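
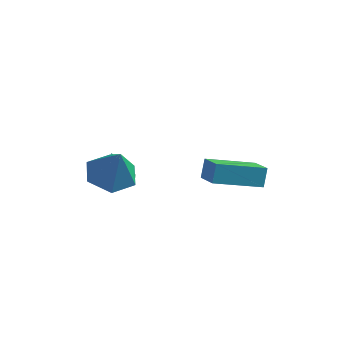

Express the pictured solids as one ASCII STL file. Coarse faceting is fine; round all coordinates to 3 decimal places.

solid 
facet normal -0.337 0.241 -0.910
outer loop
vertex -1.161 -1.131 -0.922
vertex -1.771 -1.986 -0.923
vertex -2.14 -1.078 -0.546
endloop
endfacet
facet normal 0.281 0.725 0.629
outer loop
vertex -1.161 -1.131 -0.922
vertex -2.14 -1.078 -0.546
vertex -1.229 -2.374 0.543
endloop
endfacet
facet normal -0.337 0.241 -0.910
outer loop
vertex -2.14 -1.078 -0.546
vertex -1.771 -1.986 -0.923
vertex -2.75 -1.933 -0.547
endloop
endfacet
facet normal -0.480 0.342 0.808
outer loop
vertex -2.14 -1.078 -0.546
vertex -2.75 -1.933 -0.547
vertex -1.229 -2.374 0.543
endloop
endfacet
facet normal -0.337 0.241 -0.910
outer loop
vertex -2.75 -1.933 -0.547
vertex -1.771 -1.986 -0.923
vertex -2.381 -2.84 -0.924
endloop
endfacet
facet normal -0.595 -0.503 0.627
outer loop
vertex -2.75 -1.933 -0.547
vertex -2.381 -2.84 -0.924
vertex -1.229 -2.374 0.543
endloop
endfacet
facet normal -0.336 0.241 -0.910
outer loop
vertex -2.381 -2.84 -0.924
vertex -1.771 -1.986 -0.923
vertex -1.402 -2.894 -1.3
endloop
endfacet
facet normal 0.049 -0.962 0.267
outer loop
vertex -2.381 -2.84 -0.924
vertex -1.402 -2.894 -1.3
vertex -1.229 -2.374 0.543
endloop
endfacet
facet normal -0.337 0.241 -0.910
outer loop
vertex -1.402 -2.894 -1.3
vertex -1.771 -1.986 -0.923
vertex -0.792 -2.039 -1.299
endloop
endfacet
facet normal 0.811 -0.579 0.087
outer loop
vertex -1.402 -2.894 -1.3
vertex -0.792 -2.039 -1.299
vertex -1.229 -2.374 0.543
endloop
endfacet
facet normal -0.337 0.241 -0.910
outer loop
vertex -0.792 -2.039 -1.299
vertex -1.771 -1.986 -0.923
vertex -1.161 -1.131 -0.922
endloop
endfacet
facet normal 0.926 0.265 0.268
outer loop
vertex -0.792 -2.039 -1.299
vertex -1.161 -1.131 -0.922
vertex -1.229 -2.374 0.543
endloop
endfacet
facet normal 0.423 -0.170 -0.890
outer loop
vertex -2.043 1.323 -3.281
vertex -2.362 0.88 -3.348
vertex -2.535 1.372 -3.524
endloop
endfacet
facet normal 0.011 0.984 0.176
outer loop
vertex -2.043 1.323 -3.281
vertex -2.535 1.372 -3.524
vertex -2.958 1.12 -2.092
endloop
endfacet
facet normal 0.421 -0.170 -0.891
outer loop
vertex -2.535 1.372 -3.524
vertex -2.362 0.88 -3.348
vertex -2.854 0.928 -3.59
endloop
endfacet
facet normal -0.796 0.591 -0.131
outer loop
vertex -2.535 1.372 -3.524
vertex -2.854 0.928 -3.59
vertex -2.958 1.12 -2.092
endloop
endfacet
facet normal 0.421 -0.171 -0.891
outer loop
vertex -2.854 0.928 -3.59
vertex -2.362 0.88 -3.348
vertex -2.681 0.437 -3.414
endloop
endfacet
facet normal -0.940 -0.339 -0.022
outer loop
vertex -2.854 0.928 -3.59
vertex -2.681 0.437 -3.414
vertex -2.958 1.12 -2.092
endloop
endfacet
facet normal 0.422 -0.171 -0.890
outer loop
vertex -2.681 0.437 -3.414
vertex -2.362 0.88 -3.348
vertex -2.19 0.388 -3.172
endloop
endfacet
facet normal -0.281 -0.875 0.393
outer loop
vertex -2.681 0.437 -3.414
vertex -2.19 0.388 -3.172
vertex -2.958 1.12 -2.092
endloop
endfacet
facet normal 0.423 -0.170 -0.890
outer loop
vertex -2.19 0.388 -3.172
vertex -2.362 0.88 -3.348
vertex -1.871 0.831 -3.105
endloop
endfacet
facet normal 0.524 -0.484 0.701
outer loop
vertex -2.19 0.388 -3.172
vertex -1.871 0.831 -3.105
vertex -2.958 1.12 -2.092
endloop
endfacet
facet normal 0.423 -0.170 -0.890
outer loop
vertex -1.871 0.831 -3.105
vertex -2.362 0.88 -3.348
vertex -2.043 1.323 -3.281
endloop
endfacet
facet normal 0.671 0.446 0.592
outer loop
vertex -1.871 0.831 -3.105
vertex -2.043 1.323 -3.281
vertex -2.958 1.12 -2.092
endloop
endfacet
facet normal -0.793 -0.536 0.290
outer loop
vertex 1.231 1.456 -2.004
vertex 0.481 2.327 -2.443
vertex 1.218 1.029 -2.83
endloop
endfacet
facet normal 0.609 -0.708 0.357
outer loop
vertex 2.939 2.193 -3.457
vertex 1.231 1.456 -2.004
vertex 1.218 1.029 -2.83
endloop
endfacet
facet normal -0.793 -0.536 0.289
outer loop
vertex 1.218 1.029 -2.83
vertex 0.481 2.327 -2.443
vertex 0.469 1.9 -3.269
endloop
endfacet
facet normal -0.013 -0.459 -0.888
outer loop
vertex 0.469 1.9 -3.269
vertex 2.939 2.193 -3.457
vertex 1.218 1.029 -2.83
endloop
endfacet
facet normal 0.013 0.459 0.888
outer loop
vertex 1.231 1.456 -2.004
vertex 2.202 3.491 -3.07
vertex 0.481 2.327 -2.443
endloop
endfacet
facet normal 0.609 -0.708 0.357
outer loop
vertex 2.951 2.62 -2.631
vertex 1.231 1.456 -2.004
vertex 2.939 2.193 -3.457
endloop
endfacet
facet normal 0.013 0.459 0.888
outer loop
vertex 2.951 2.62 -2.631
vertex 2.202 3.491 -3.07
vertex 1.231 1.456 -2.004
endloop
endfacet
facet normal -0.609 0.708 -0.357
outer loop
vertex 0.481 2.327 -2.443
vertex 2.202 3.491 -3.07
vertex 0.469 1.9 -3.269
endloop
endfacet
facet normal -0.013 -0.459 -0.888
outer loop
vertex 2.189 3.064 -3.896
vertex 2.939 2.193 -3.457
vertex 0.469 1.9 -3.269
endloop
endfacet
facet normal -0.609 0.708 -0.357
outer loop
vertex 0.469 1.9 -3.269
vertex 2.202 3.491 -3.07
vertex 2.189 3.064 -3.896
endloop
endfacet
facet normal 0.793 0.537 -0.289
outer loop
vertex 2.189 3.064 -3.896
vertex 2.951 2.62 -2.631
vertex 2.939 2.193 -3.457
endloop
endfacet
facet normal 0.793 0.536 -0.290
outer loop
vertex 2.202 3.491 -3.07
vertex 2.951 2.62 -2.631
vertex 2.189 3.064 -3.896
endloop
endfacet

endsolid


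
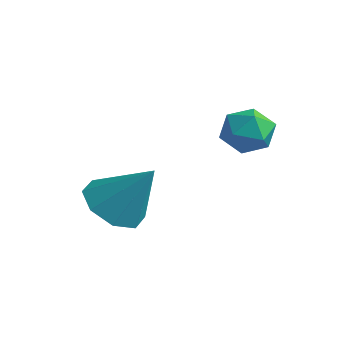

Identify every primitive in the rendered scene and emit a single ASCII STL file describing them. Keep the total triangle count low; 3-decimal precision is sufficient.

solid 
facet normal -0.909 -0.382 0.167
outer loop
vertex 0.078 1.049 1.318
vertex 0.297 0.443 1.126
vertex 0.339 0.626 1.772
endloop
endfacet
facet normal -0.779 0.167 0.604
outer loop
vertex 0.078 1.049 1.318
vertex 0.339 0.626 1.772
vertex 0.495 1.281 1.792
endloop
endfacet
facet normal -0.641 0.740 0.202
outer loop
vertex 0.078 1.049 1.318
vertex 0.495 1.281 1.792
vertex 0.55 1.501 1.159
endloop
endfacet
facet normal -0.685 0.545 -0.483
outer loop
vertex 0.078 1.049 1.318
vertex 0.55 1.501 1.159
vertex 0.428 0.983 0.747
endloop
endfacet
facet normal -0.851 -0.148 -0.504
outer loop
vertex 0.078 1.049 1.318
vertex 0.428 0.983 0.747
vertex 0.297 0.443 1.126
endloop
endfacet
facet normal -0.192 0.016 0.981
outer loop
vertex 0.495 1.281 1.792
vertex 0.339 0.626 1.772
vertex 0.972 0.817 1.893
endloop
endfacet
facet normal -0.403 -0.873 0.274
outer loop
vertex 0.339 0.626 1.772
vertex 0.297 0.443 1.126
vertex 0.85 0.299 1.481
endloop
endfacet
facet normal -0.309 -0.495 -0.812
outer loop
vertex 0.297 0.443 1.126
vertex 0.428 0.983 0.747
vertex 0.905 0.519 0.848
endloop
endfacet
facet normal -0.041 0.628 -0.777
outer loop
vertex 0.428 0.983 0.747
vertex 0.55 1.501 1.159
vertex 1.061 1.174 0.868
endloop
endfacet
facet normal 0.033 0.943 0.331
outer loop
vertex 0.55 1.501 1.159
vertex 0.495 1.281 1.792
vertex 1.103 1.357 1.514
endloop
endfacet
facet normal 0.685 -0.545 0.483
outer loop
vertex 1.322 0.751 1.322
vertex 0.972 0.817 1.893
vertex 0.85 0.299 1.481
endloop
endfacet
facet normal 0.641 -0.740 -0.202
outer loop
vertex 1.322 0.751 1.322
vertex 0.85 0.299 1.481
vertex 0.905 0.519 0.848
endloop
endfacet
facet normal 0.779 -0.167 -0.604
outer loop
vertex 1.322 0.751 1.322
vertex 0.905 0.519 0.848
vertex 1.061 1.174 0.868
endloop
endfacet
facet normal 0.909 0.382 -0.167
outer loop
vertex 1.322 0.751 1.322
vertex 1.061 1.174 0.868
vertex 1.103 1.357 1.514
endloop
endfacet
facet normal 0.851 0.148 0.504
outer loop
vertex 1.322 0.751 1.322
vertex 1.103 1.357 1.514
vertex 0.972 0.817 1.893
endloop
endfacet
facet normal 0.041 -0.628 0.777
outer loop
vertex 0.85 0.299 1.481
vertex 0.972 0.817 1.893
vertex 0.339 0.626 1.772
endloop
endfacet
facet normal -0.033 -0.943 -0.331
outer loop
vertex 0.905 0.519 0.848
vertex 0.85 0.299 1.481
vertex 0.297 0.443 1.126
endloop
endfacet
facet normal 0.192 -0.016 -0.981
outer loop
vertex 1.061 1.174 0.868
vertex 0.905 0.519 0.848
vertex 0.428 0.983 0.747
endloop
endfacet
facet normal 0.403 0.873 -0.274
outer loop
vertex 1.103 1.357 1.514
vertex 1.061 1.174 0.868
vertex 0.55 1.501 1.159
endloop
endfacet
facet normal 0.309 0.495 0.812
outer loop
vertex 0.972 0.817 1.893
vertex 1.103 1.357 1.514
vertex 0.495 1.281 1.792
endloop
endfacet
facet normal -0.541 -0.292 -0.789
outer loop
vertex -0.562 -1.86 -1.066
vertex -1.153 -1.314 -0.863
vertex -0.472 -1.293 -1.338
endloop
endfacet
facet normal 0.984 -0.175 -0.040
outer loop
vertex -0.562 -1.86 -1.066
vertex -0.472 -1.293 -1.338
vertex -0.327 -0.866 0.343
endloop
endfacet
facet normal -0.541 -0.294 -0.788
outer loop
vertex -0.472 -1.293 -1.338
vertex -1.153 -1.314 -0.863
vertex -0.782 -0.738 -1.332
endloop
endfacet
facet normal 0.855 0.480 -0.196
outer loop
vertex -0.472 -1.293 -1.338
vertex -0.782 -0.738 -1.332
vertex -0.327 -0.866 0.343
endloop
endfacet
facet normal -0.540 -0.294 -0.789
outer loop
vertex -0.782 -0.738 -1.332
vertex -1.153 -1.314 -0.863
vertex -1.309 -0.521 -1.052
endloop
endfacet
facet normal 0.367 0.930 -0.029
outer loop
vertex -0.782 -0.738 -1.332
vertex -1.309 -0.521 -1.052
vertex -0.327 -0.866 0.343
endloop
endfacet
facet normal -0.540 -0.294 -0.788
outer loop
vertex -1.309 -0.521 -1.052
vertex -1.153 -1.314 -0.863
vertex -1.745 -0.768 -0.661
endloop
endfacet
facet normal -0.193 0.912 0.361
outer loop
vertex -1.309 -0.521 -1.052
vertex -1.745 -0.768 -0.661
vertex -0.327 -0.866 0.343
endloop
endfacet
facet normal -0.540 -0.294 -0.789
outer loop
vertex -1.745 -0.768 -0.661
vertex -1.153 -1.314 -0.863
vertex -1.834 -1.335 -0.389
endloop
endfacet
facet normal -0.499 0.437 0.748
outer loop
vertex -1.745 -0.768 -0.661
vertex -1.834 -1.335 -0.389
vertex -0.327 -0.866 0.343
endloop
endfacet
facet normal -0.540 -0.292 -0.789
outer loop
vertex -1.834 -1.335 -0.389
vertex -1.153 -1.314 -0.863
vertex -1.525 -1.89 -0.395
endloop
endfacet
facet normal -0.371 -0.216 0.903
outer loop
vertex -1.834 -1.335 -0.389
vertex -1.525 -1.89 -0.395
vertex -0.327 -0.866 0.343
endloop
endfacet
facet normal -0.540 -0.293 -0.789
outer loop
vertex -1.525 -1.89 -0.395
vertex -1.153 -1.314 -0.863
vertex -0.998 -2.107 -0.675
endloop
endfacet
facet normal 0.117 -0.667 0.736
outer loop
vertex -1.525 -1.89 -0.395
vertex -0.998 -2.107 -0.675
vertex -0.327 -0.866 0.343
endloop
endfacet
facet normal -0.541 -0.293 -0.788
outer loop
vertex -0.998 -2.107 -0.675
vertex -1.153 -1.314 -0.863
vertex -0.562 -1.86 -1.066
endloop
endfacet
facet normal 0.678 -0.649 0.345
outer loop
vertex -0.998 -2.107 -0.675
vertex -0.562 -1.86 -1.066
vertex -0.327 -0.866 0.343
endloop
endfacet

endsolid


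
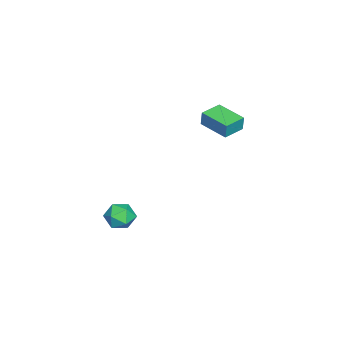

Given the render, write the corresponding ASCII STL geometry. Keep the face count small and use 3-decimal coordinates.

solid 
facet normal -0.853 0.521 0.047
outer loop
vertex -4.295 -0.345 1.924
vertex -3.369 1.193 1.689
vertex -4.396 -0.426 0.993
endloop
endfacet
facet normal -0.512 -0.849 0.129
outer loop
vertex -3.271 -1.113 0.931
vertex -4.295 -0.345 1.924
vertex -4.396 -0.426 0.993
endloop
endfacet
facet normal -0.853 0.521 0.047
outer loop
vertex -4.396 -0.426 0.993
vertex -3.369 1.193 1.689
vertex -3.47 1.112 0.758
endloop
endfacet
facet normal -0.107 -0.087 -0.990
outer loop
vertex -3.47 1.112 0.758
vertex -3.271 -1.113 0.931
vertex -4.396 -0.426 0.993
endloop
endfacet
facet normal 0.107 0.087 0.990
outer loop
vertex -4.295 -0.345 1.924
vertex -2.244 0.506 1.627
vertex -3.369 1.193 1.689
endloop
endfacet
facet normal -0.512 -0.849 0.129
outer loop
vertex -3.17 -1.032 1.862
vertex -4.295 -0.345 1.924
vertex -3.271 -1.113 0.931
endloop
endfacet
facet normal 0.107 0.087 0.990
outer loop
vertex -3.17 -1.032 1.862
vertex -2.244 0.506 1.627
vertex -4.295 -0.345 1.924
endloop
endfacet
facet normal 0.512 0.849 -0.129
outer loop
vertex -3.369 1.193 1.689
vertex -2.244 0.506 1.627
vertex -3.47 1.112 0.758
endloop
endfacet
facet normal -0.107 -0.087 -0.990
outer loop
vertex -2.345 0.425 0.696
vertex -3.271 -1.113 0.931
vertex -3.47 1.112 0.758
endloop
endfacet
facet normal 0.512 0.849 -0.129
outer loop
vertex -3.47 1.112 0.758
vertex -2.244 0.506 1.627
vertex -2.345 0.425 0.696
endloop
endfacet
facet normal 0.853 -0.521 -0.047
outer loop
vertex -2.345 0.425 0.696
vertex -3.17 -1.032 1.862
vertex -3.271 -1.113 0.931
endloop
endfacet
facet normal 0.853 -0.521 -0.047
outer loop
vertex -2.244 0.506 1.627
vertex -3.17 -1.032 1.862
vertex -2.345 0.425 0.696
endloop
endfacet
facet normal -0.280 0.121 0.952
outer loop
vertex 3.785 -3.256 -1.375
vertex 2.925 -3.406 -1.609
vertex 3.454 -4.098 -1.365
endloop
endfacet
facet normal 0.382 -0.139 0.914
outer loop
vertex 3.785 -3.256 -1.375
vertex 3.454 -4.098 -1.365
vertex 4.284 -3.942 -1.688
endloop
endfacet
facet normal 0.779 0.320 0.540
outer loop
vertex 3.785 -3.256 -1.375
vertex 4.284 -3.942 -1.688
vertex 4.268 -3.155 -2.132
endloop
endfacet
facet normal 0.361 0.866 0.346
outer loop
vertex 3.785 -3.256 -1.375
vertex 4.268 -3.155 -2.132
vertex 3.428 -2.824 -2.084
endloop
endfacet
facet normal -0.293 0.744 0.601
outer loop
vertex 3.785 -3.256 -1.375
vertex 3.428 -2.824 -2.084
vertex 2.925 -3.406 -1.609
endloop
endfacet
facet normal 0.356 -0.754 0.552
outer loop
vertex 4.284 -3.942 -1.688
vertex 3.454 -4.098 -1.365
vertex 3.732 -4.516 -2.116
endloop
endfacet
facet normal -0.717 -0.331 0.614
outer loop
vertex 3.454 -4.098 -1.365
vertex 2.925 -3.406 -1.609
vertex 2.892 -4.185 -2.068
endloop
endfacet
facet normal -0.737 0.674 0.046
outer loop
vertex 2.925 -3.406 -1.609
vertex 3.428 -2.824 -2.084
vertex 2.876 -3.398 -2.512
endloop
endfacet
facet normal 0.323 0.873 -0.366
outer loop
vertex 3.428 -2.824 -2.084
vertex 4.268 -3.155 -2.132
vertex 3.706 -3.242 -2.835
endloop
endfacet
facet normal 0.998 -0.010 -0.054
outer loop
vertex 4.268 -3.155 -2.132
vertex 4.284 -3.942 -1.688
vertex 4.235 -3.934 -2.591
endloop
endfacet
facet normal -0.361 -0.866 -0.346
outer loop
vertex 3.375 -4.084 -2.825
vertex 3.732 -4.516 -2.116
vertex 2.892 -4.185 -2.068
endloop
endfacet
facet normal -0.779 -0.320 -0.540
outer loop
vertex 3.375 -4.084 -2.825
vertex 2.892 -4.185 -2.068
vertex 2.876 -3.398 -2.512
endloop
endfacet
facet normal -0.382 0.139 -0.914
outer loop
vertex 3.375 -4.084 -2.825
vertex 2.876 -3.398 -2.512
vertex 3.706 -3.242 -2.835
endloop
endfacet
facet normal 0.280 -0.121 -0.952
outer loop
vertex 3.375 -4.084 -2.825
vertex 3.706 -3.242 -2.835
vertex 4.235 -3.934 -2.591
endloop
endfacet
facet normal 0.293 -0.744 -0.601
outer loop
vertex 3.375 -4.084 -2.825
vertex 4.235 -3.934 -2.591
vertex 3.732 -4.516 -2.116
endloop
endfacet
facet normal -0.323 -0.873 0.366
outer loop
vertex 2.892 -4.185 -2.068
vertex 3.732 -4.516 -2.116
vertex 3.454 -4.098 -1.365
endloop
endfacet
facet normal -0.998 0.010 0.054
outer loop
vertex 2.876 -3.398 -2.512
vertex 2.892 -4.185 -2.068
vertex 2.925 -3.406 -1.609
endloop
endfacet
facet normal -0.356 0.754 -0.552
outer loop
vertex 3.706 -3.242 -2.835
vertex 2.876 -3.398 -2.512
vertex 3.428 -2.824 -2.084
endloop
endfacet
facet normal 0.717 0.331 -0.614
outer loop
vertex 4.235 -3.934 -2.591
vertex 3.706 -3.242 -2.835
vertex 4.268 -3.155 -2.132
endloop
endfacet
facet normal 0.737 -0.674 -0.046
outer loop
vertex 3.732 -4.516 -2.116
vertex 4.235 -3.934 -2.591
vertex 4.284 -3.942 -1.688
endloop
endfacet

endsolid


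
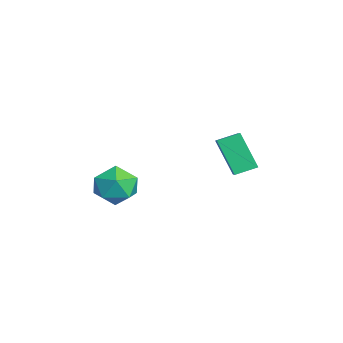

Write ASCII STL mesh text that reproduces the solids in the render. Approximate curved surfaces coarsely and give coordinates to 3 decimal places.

solid 
facet normal -0.468 -0.309 0.828
outer loop
vertex -3.411 2.321 -0.853
vertex -3.466 3.313 -0.514
vertex -4.478 2.451 -1.408
endloop
endfacet
facet normal 0.053 -0.945 -0.323
outer loop
vertex -3.574 3.047 -3.006
vertex -3.411 2.321 -0.853
vertex -4.478 2.451 -1.408
endloop
endfacet
facet normal -0.468 -0.309 0.828
outer loop
vertex -4.478 2.451 -1.408
vertex -3.466 3.313 -0.514
vertex -4.533 3.443 -1.069
endloop
endfacet
facet normal -0.882 0.108 -0.459
outer loop
vertex -4.533 3.443 -1.069
vertex -3.574 3.047 -3.006
vertex -4.478 2.451 -1.408
endloop
endfacet
facet normal 0.882 -0.108 0.459
outer loop
vertex -3.411 2.321 -0.853
vertex -2.562 3.909 -2.112
vertex -3.466 3.313 -0.514
endloop
endfacet
facet normal 0.053 -0.945 -0.323
outer loop
vertex -2.507 2.917 -2.451
vertex -3.411 2.321 -0.853
vertex -3.574 3.047 -3.006
endloop
endfacet
facet normal 0.882 -0.108 0.459
outer loop
vertex -2.507 2.917 -2.451
vertex -2.562 3.909 -2.112
vertex -3.411 2.321 -0.853
endloop
endfacet
facet normal -0.053 0.945 0.323
outer loop
vertex -3.466 3.313 -0.514
vertex -2.562 3.909 -2.112
vertex -4.533 3.443 -1.069
endloop
endfacet
facet normal -0.882 0.108 -0.459
outer loop
vertex -3.629 4.039 -2.667
vertex -3.574 3.047 -3.006
vertex -4.533 3.443 -1.069
endloop
endfacet
facet normal -0.053 0.945 0.323
outer loop
vertex -4.533 3.443 -1.069
vertex -2.562 3.909 -2.112
vertex -3.629 4.039 -2.667
endloop
endfacet
facet normal 0.468 0.309 -0.828
outer loop
vertex -3.629 4.039 -2.667
vertex -2.507 2.917 -2.451
vertex -3.574 3.047 -3.006
endloop
endfacet
facet normal 0.468 0.309 -0.828
outer loop
vertex -2.562 3.909 -2.112
vertex -2.507 2.917 -2.451
vertex -3.629 4.039 -2.667
endloop
endfacet
facet normal -0.796 0.099 0.598
outer loop
vertex -3.489 -1.371 -2.533
vertex -3.603 -2.459 -2.504
vertex -2.981 -1.954 -1.76
endloop
endfacet
facet normal -0.334 0.634 0.698
outer loop
vertex -3.489 -1.371 -2.533
vertex -2.981 -1.954 -1.76
vertex -2.458 -1.132 -2.257
endloop
endfacet
facet normal -0.244 0.967 0.072
outer loop
vertex -3.489 -1.371 -2.533
vertex -2.458 -1.132 -2.257
vertex -2.758 -1.129 -3.309
endloop
endfacet
facet normal -0.650 0.638 -0.413
outer loop
vertex -3.489 -1.371 -2.533
vertex -2.758 -1.129 -3.309
vertex -3.465 -1.948 -3.462
endloop
endfacet
facet normal -0.991 0.101 -0.089
outer loop
vertex -3.489 -1.371 -2.533
vertex -3.465 -1.948 -3.462
vertex -3.603 -2.459 -2.504
endloop
endfacet
facet normal 0.293 0.351 0.889
outer loop
vertex -2.458 -1.132 -2.257
vertex -2.981 -1.954 -1.76
vertex -1.935 -2.072 -2.058
endloop
endfacet
facet normal -0.453 -0.514 0.728
outer loop
vertex -2.981 -1.954 -1.76
vertex -3.603 -2.459 -2.504
vertex -2.642 -2.891 -2.211
endloop
endfacet
facet normal -0.770 -0.510 -0.383
outer loop
vertex -3.603 -2.459 -2.504
vertex -3.465 -1.948 -3.462
vertex -2.942 -2.888 -3.263
endloop
endfacet
facet normal -0.218 0.358 -0.908
outer loop
vertex -3.465 -1.948 -3.462
vertex -2.758 -1.129 -3.309
vertex -2.419 -2.066 -3.76
endloop
endfacet
facet normal 0.438 0.891 -0.122
outer loop
vertex -2.758 -1.129 -3.309
vertex -2.458 -1.132 -2.257
vertex -1.797 -1.561 -3.016
endloop
endfacet
facet normal 0.650 -0.638 0.413
outer loop
vertex -1.911 -2.649 -2.987
vertex -1.935 -2.072 -2.058
vertex -2.642 -2.891 -2.211
endloop
endfacet
facet normal 0.244 -0.967 -0.072
outer loop
vertex -1.911 -2.649 -2.987
vertex -2.642 -2.891 -2.211
vertex -2.942 -2.888 -3.263
endloop
endfacet
facet normal 0.334 -0.634 -0.698
outer loop
vertex -1.911 -2.649 -2.987
vertex -2.942 -2.888 -3.263
vertex -2.419 -2.066 -3.76
endloop
endfacet
facet normal 0.796 -0.099 -0.598
outer loop
vertex -1.911 -2.649 -2.987
vertex -2.419 -2.066 -3.76
vertex -1.797 -1.561 -3.016
endloop
endfacet
facet normal 0.991 -0.101 0.089
outer loop
vertex -1.911 -2.649 -2.987
vertex -1.797 -1.561 -3.016
vertex -1.935 -2.072 -2.058
endloop
endfacet
facet normal 0.218 -0.358 0.908
outer loop
vertex -2.642 -2.891 -2.211
vertex -1.935 -2.072 -2.058
vertex -2.981 -1.954 -1.76
endloop
endfacet
facet normal -0.438 -0.891 0.122
outer loop
vertex -2.942 -2.888 -3.263
vertex -2.642 -2.891 -2.211
vertex -3.603 -2.459 -2.504
endloop
endfacet
facet normal -0.293 -0.351 -0.889
outer loop
vertex -2.419 -2.066 -3.76
vertex -2.942 -2.888 -3.263
vertex -3.465 -1.948 -3.462
endloop
endfacet
facet normal 0.453 0.514 -0.728
outer loop
vertex -1.797 -1.561 -3.016
vertex -2.419 -2.066 -3.76
vertex -2.758 -1.129 -3.309
endloop
endfacet
facet normal 0.770 0.510 0.383
outer loop
vertex -1.935 -2.072 -2.058
vertex -1.797 -1.561 -3.016
vertex -2.458 -1.132 -2.257
endloop
endfacet

endsolid


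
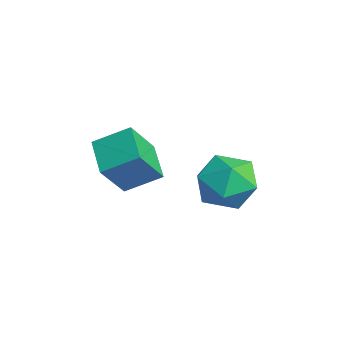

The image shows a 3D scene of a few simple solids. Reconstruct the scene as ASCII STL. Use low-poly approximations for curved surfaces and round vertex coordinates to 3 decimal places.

solid 
facet normal 0.512 0.707 -0.489
outer loop
vertex 3.051 4.184 0.418
vertex 2.319 5.047 0.9
vertex 3.346 4.711 1.489
endloop
endfacet
facet normal 0.931 0.152 -0.331
outer loop
vertex 3.051 4.184 0.418
vertex 3.346 4.711 1.489
vertex 3.491 3.499 1.34
endloop
endfacet
facet normal 0.647 -0.431 -0.629
outer loop
vertex 3.051 4.184 0.418
vertex 3.491 3.499 1.34
vertex 2.554 3.085 0.659
endloop
endfacet
facet normal 0.052 -0.236 -0.970
outer loop
vertex 3.051 4.184 0.418
vertex 2.554 3.085 0.659
vertex 1.829 4.041 0.387
endloop
endfacet
facet normal -0.032 0.466 -0.884
outer loop
vertex 3.051 4.184 0.418
vertex 1.829 4.041 0.387
vertex 2.319 5.047 0.9
endloop
endfacet
facet normal 0.924 0.064 0.377
outer loop
vertex 3.491 3.499 1.34
vertex 3.346 4.711 1.489
vertex 3.031 3.939 2.393
endloop
endfacet
facet normal 0.245 0.962 0.122
outer loop
vertex 3.346 4.711 1.489
vertex 2.319 5.047 0.9
vertex 2.306 4.895 2.121
endloop
endfacet
facet normal -0.636 0.573 -0.517
outer loop
vertex 2.319 5.047 0.9
vertex 1.829 4.041 0.387
vertex 1.369 4.481 1.44
endloop
endfacet
facet normal -0.499 -0.565 -0.657
outer loop
vertex 1.829 4.041 0.387
vertex 2.554 3.085 0.659
vertex 1.514 3.269 1.291
endloop
endfacet
facet normal 0.465 -0.879 -0.105
outer loop
vertex 2.554 3.085 0.659
vertex 3.491 3.499 1.34
vertex 2.541 2.933 1.88
endloop
endfacet
facet normal -0.052 0.236 0.970
outer loop
vertex 1.809 3.796 2.362
vertex 3.031 3.939 2.393
vertex 2.306 4.895 2.121
endloop
endfacet
facet normal -0.647 0.431 0.629
outer loop
vertex 1.809 3.796 2.362
vertex 2.306 4.895 2.121
vertex 1.369 4.481 1.44
endloop
endfacet
facet normal -0.931 -0.152 0.331
outer loop
vertex 1.809 3.796 2.362
vertex 1.369 4.481 1.44
vertex 1.514 3.269 1.291
endloop
endfacet
facet normal -0.512 -0.707 0.489
outer loop
vertex 1.809 3.796 2.362
vertex 1.514 3.269 1.291
vertex 2.541 2.933 1.88
endloop
endfacet
facet normal 0.032 -0.466 0.884
outer loop
vertex 1.809 3.796 2.362
vertex 2.541 2.933 1.88
vertex 3.031 3.939 2.393
endloop
endfacet
facet normal 0.499 0.565 0.657
outer loop
vertex 2.306 4.895 2.121
vertex 3.031 3.939 2.393
vertex 3.346 4.711 1.489
endloop
endfacet
facet normal -0.465 0.879 0.105
outer loop
vertex 1.369 4.481 1.44
vertex 2.306 4.895 2.121
vertex 2.319 5.047 0.9
endloop
endfacet
facet normal -0.924 -0.064 -0.377
outer loop
vertex 1.514 3.269 1.291
vertex 1.369 4.481 1.44
vertex 1.829 4.041 0.387
endloop
endfacet
facet normal -0.245 -0.962 -0.122
outer loop
vertex 2.541 2.933 1.88
vertex 1.514 3.269 1.291
vertex 2.554 3.085 0.659
endloop
endfacet
facet normal 0.636 -0.573 0.517
outer loop
vertex 3.031 3.939 2.393
vertex 2.541 2.933 1.88
vertex 3.491 3.499 1.34
endloop
endfacet
facet normal -0.917 0.079 0.392
outer loop
vertex 1.377 -0.3 3.47
vertex 1.777 0.909 4.162
vertex 0.882 0.634 2.125
endloop
endfacet
facet normal -0.276 -0.834 -0.478
outer loop
vertex 2.303 0.511 1.518
vertex 1.377 -0.3 3.47
vertex 0.882 0.634 2.125
endloop
endfacet
facet normal -0.917 0.079 0.392
outer loop
vertex 0.882 0.634 2.125
vertex 1.777 0.909 4.162
vertex 1.283 1.843 2.818
endloop
endfacet
facet normal -0.289 0.546 -0.786
outer loop
vertex 1.283 1.843 2.818
vertex 2.303 0.511 1.518
vertex 0.882 0.634 2.125
endloop
endfacet
facet normal 0.289 -0.546 0.787
outer loop
vertex 1.377 -0.3 3.47
vertex 3.198 0.786 3.555
vertex 1.777 0.909 4.162
endloop
endfacet
facet normal -0.277 -0.834 -0.478
outer loop
vertex 2.797 -0.423 2.862
vertex 1.377 -0.3 3.47
vertex 2.303 0.511 1.518
endloop
endfacet
facet normal 0.289 -0.546 0.786
outer loop
vertex 2.797 -0.423 2.862
vertex 3.198 0.786 3.555
vertex 1.377 -0.3 3.47
endloop
endfacet
facet normal 0.276 0.834 0.478
outer loop
vertex 1.777 0.909 4.162
vertex 3.198 0.786 3.555
vertex 1.283 1.843 2.818
endloop
endfacet
facet normal -0.289 0.546 -0.786
outer loop
vertex 2.703 1.72 2.21
vertex 2.303 0.511 1.518
vertex 1.283 1.843 2.818
endloop
endfacet
facet normal 0.277 0.834 0.477
outer loop
vertex 1.283 1.843 2.818
vertex 3.198 0.786 3.555
vertex 2.703 1.72 2.21
endloop
endfacet
facet normal 0.917 -0.079 -0.392
outer loop
vertex 2.703 1.72 2.21
vertex 2.797 -0.423 2.862
vertex 2.303 0.511 1.518
endloop
endfacet
facet normal 0.916 -0.079 -0.392
outer loop
vertex 3.198 0.786 3.555
vertex 2.797 -0.423 2.862
vertex 2.703 1.72 2.21
endloop
endfacet

endsolid


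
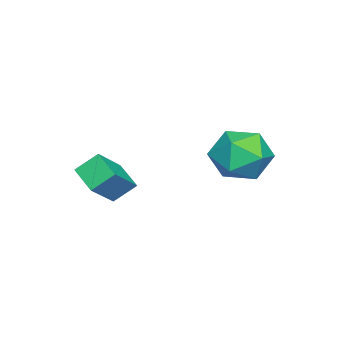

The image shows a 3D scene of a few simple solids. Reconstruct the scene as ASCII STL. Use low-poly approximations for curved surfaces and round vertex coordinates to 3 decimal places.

solid 
facet normal 0.057 -0.075 0.996
outer loop
vertex -2.174 3.114 -2.142
vertex -2.258 1.869 -2.231
vertex -1.136 2.424 -2.253
endloop
endfacet
facet normal 0.413 0.498 0.763
outer loop
vertex -2.174 3.114 -2.142
vertex -1.136 2.424 -2.253
vertex -1.247 3.494 -2.892
endloop
endfacet
facet normal -0.045 0.912 0.407
outer loop
vertex -2.174 3.114 -2.142
vertex -1.247 3.494 -2.892
vertex -2.437 3.601 -3.264
endloop
endfacet
facet normal -0.685 0.596 0.419
outer loop
vertex -2.174 3.114 -2.142
vertex -2.437 3.601 -3.264
vertex -3.062 2.596 -2.855
endloop
endfacet
facet normal -0.621 -0.014 0.784
outer loop
vertex -2.174 3.114 -2.142
vertex -3.062 2.596 -2.855
vertex -2.258 1.869 -2.231
endloop
endfacet
facet normal 0.912 0.276 0.303
outer loop
vertex -1.247 3.494 -2.892
vertex -1.136 2.424 -2.253
vertex -0.758 2.484 -3.445
endloop
endfacet
facet normal 0.336 -0.651 0.680
outer loop
vertex -1.136 2.424 -2.253
vertex -2.258 1.869 -2.231
vertex -1.383 1.479 -3.036
endloop
endfacet
facet normal -0.762 -0.553 0.337
outer loop
vertex -2.258 1.869 -2.231
vertex -3.062 2.596 -2.855
vertex -2.573 1.586 -3.408
endloop
endfacet
facet normal -0.864 0.435 -0.252
outer loop
vertex -3.062 2.596 -2.855
vertex -2.437 3.601 -3.264
vertex -2.684 2.656 -4.047
endloop
endfacet
facet normal 0.171 0.947 -0.273
outer loop
vertex -2.437 3.601 -3.264
vertex -1.247 3.494 -2.892
vertex -1.562 3.211 -4.069
endloop
endfacet
facet normal 0.685 -0.596 -0.419
outer loop
vertex -1.646 1.966 -4.158
vertex -0.758 2.484 -3.445
vertex -1.383 1.479 -3.036
endloop
endfacet
facet normal 0.045 -0.912 -0.407
outer loop
vertex -1.646 1.966 -4.158
vertex -1.383 1.479 -3.036
vertex -2.573 1.586 -3.408
endloop
endfacet
facet normal -0.413 -0.498 -0.763
outer loop
vertex -1.646 1.966 -4.158
vertex -2.573 1.586 -3.408
vertex -2.684 2.656 -4.047
endloop
endfacet
facet normal -0.057 0.075 -0.996
outer loop
vertex -1.646 1.966 -4.158
vertex -2.684 2.656 -4.047
vertex -1.562 3.211 -4.069
endloop
endfacet
facet normal 0.621 0.014 -0.784
outer loop
vertex -1.646 1.966 -4.158
vertex -1.562 3.211 -4.069
vertex -0.758 2.484 -3.445
endloop
endfacet
facet normal 0.864 -0.435 0.252
outer loop
vertex -1.383 1.479 -3.036
vertex -0.758 2.484 -3.445
vertex -1.136 2.424 -2.253
endloop
endfacet
facet normal -0.171 -0.947 0.273
outer loop
vertex -2.573 1.586 -3.408
vertex -1.383 1.479 -3.036
vertex -2.258 1.869 -2.231
endloop
endfacet
facet normal -0.912 -0.276 -0.303
outer loop
vertex -2.684 2.656 -4.047
vertex -2.573 1.586 -3.408
vertex -3.062 2.596 -2.855
endloop
endfacet
facet normal -0.336 0.651 -0.680
outer loop
vertex -1.562 3.211 -4.069
vertex -2.684 2.656 -4.047
vertex -2.437 3.601 -3.264
endloop
endfacet
facet normal 0.762 0.553 -0.337
outer loop
vertex -0.758 2.484 -3.445
vertex -1.562 3.211 -4.069
vertex -1.247 3.494 -2.892
endloop
endfacet
facet normal -0.735 0.231 -0.638
outer loop
vertex 0.416 -1.031 -3.184
vertex 1.135 -0.162 -3.698
vertex 0.788 -1.746 -3.872
endloop
endfacet
facet normal -0.581 -0.701 0.414
outer loop
vertex 1.905 -2.098 -2.902
vertex 0.416 -1.031 -3.184
vertex 0.788 -1.746 -3.872
endloop
endfacet
facet normal -0.734 0.231 -0.638
outer loop
vertex 0.788 -1.746 -3.872
vertex 1.135 -0.162 -3.698
vertex 1.508 -0.877 -4.386
endloop
endfacet
facet normal 0.351 -0.675 -0.649
outer loop
vertex 1.508 -0.877 -4.386
vertex 1.905 -2.098 -2.902
vertex 0.788 -1.746 -3.872
endloop
endfacet
facet normal -0.351 0.675 0.649
outer loop
vertex 0.416 -1.031 -3.184
vertex 2.252 -0.514 -2.728
vertex 1.135 -0.162 -3.698
endloop
endfacet
facet normal -0.581 -0.701 0.414
outer loop
vertex 1.532 -1.383 -2.214
vertex 0.416 -1.031 -3.184
vertex 1.905 -2.098 -2.902
endloop
endfacet
facet normal -0.351 0.675 0.649
outer loop
vertex 1.532 -1.383 -2.214
vertex 2.252 -0.514 -2.728
vertex 0.416 -1.031 -3.184
endloop
endfacet
facet normal 0.580 0.701 -0.414
outer loop
vertex 1.135 -0.162 -3.698
vertex 2.252 -0.514 -2.728
vertex 1.508 -0.877 -4.386
endloop
endfacet
facet normal 0.351 -0.675 -0.649
outer loop
vertex 2.624 -1.229 -3.416
vertex 1.905 -2.098 -2.902
vertex 1.508 -0.877 -4.386
endloop
endfacet
facet normal 0.581 0.701 -0.414
outer loop
vertex 1.508 -0.877 -4.386
vertex 2.252 -0.514 -2.728
vertex 2.624 -1.229 -3.416
endloop
endfacet
facet normal 0.735 -0.231 0.638
outer loop
vertex 2.624 -1.229 -3.416
vertex 1.532 -1.383 -2.214
vertex 1.905 -2.098 -2.902
endloop
endfacet
facet normal 0.735 -0.231 0.638
outer loop
vertex 2.252 -0.514 -2.728
vertex 1.532 -1.383 -2.214
vertex 2.624 -1.229 -3.416
endloop
endfacet

endsolid


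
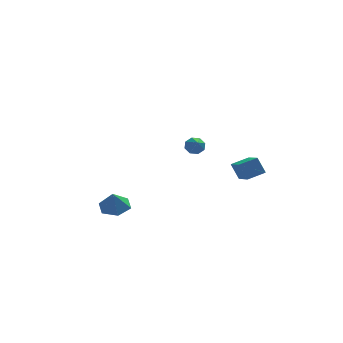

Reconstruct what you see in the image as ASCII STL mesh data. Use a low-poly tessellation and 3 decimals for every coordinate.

solid 
facet normal 0.127 0.285 -0.950
outer loop
vertex -2.616 -2.517 -1.574
vertex -3.311 -2.936 -1.793
vertex -3.362 -2.131 -1.558
endloop
endfacet
facet normal 0.295 0.538 0.790
outer loop
vertex -2.616 -2.517 -1.574
vertex -3.362 -2.131 -1.558
vertex -3.449 -3.244 -0.767
endloop
endfacet
facet normal 0.128 0.285 -0.950
outer loop
vertex -3.362 -2.131 -1.558
vertex -3.311 -2.936 -1.793
vertex -4.057 -2.549 -1.777
endloop
endfacet
facet normal -0.525 0.520 0.674
outer loop
vertex -3.362 -2.131 -1.558
vertex -4.057 -2.549 -1.777
vertex -3.449 -3.244 -0.767
endloop
endfacet
facet normal 0.128 0.285 -0.950
outer loop
vertex -4.057 -2.549 -1.777
vertex -3.311 -2.936 -1.793
vertex -4.006 -3.354 -2.012
endloop
endfacet
facet normal -0.892 -0.178 0.415
outer loop
vertex -4.057 -2.549 -1.777
vertex -4.006 -3.354 -2.012
vertex -3.449 -3.244 -0.767
endloop
endfacet
facet normal 0.127 0.286 -0.950
outer loop
vertex -4.006 -3.354 -2.012
vertex -3.311 -2.936 -1.793
vertex -3.26 -3.74 -2.028
endloop
endfacet
facet normal -0.438 -0.857 0.272
outer loop
vertex -4.006 -3.354 -2.012
vertex -3.26 -3.74 -2.028
vertex -3.449 -3.244 -0.767
endloop
endfacet
facet normal 0.127 0.286 -0.950
outer loop
vertex -3.26 -3.74 -2.028
vertex -3.311 -2.936 -1.793
vertex -2.565 -3.322 -1.809
endloop
endfacet
facet normal 0.382 -0.839 0.387
outer loop
vertex -3.26 -3.74 -2.028
vertex -2.565 -3.322 -1.809
vertex -3.449 -3.244 -0.767
endloop
endfacet
facet normal 0.127 0.285 -0.950
outer loop
vertex -2.565 -3.322 -1.809
vertex -3.311 -2.936 -1.793
vertex -2.616 -2.517 -1.574
endloop
endfacet
facet normal 0.750 -0.141 0.647
outer loop
vertex -2.565 -3.322 -1.809
vertex -2.616 -2.517 -1.574
vertex -3.449 -3.244 -0.767
endloop
endfacet
facet normal 0.045 0.816 -0.576
outer loop
vertex 2.231 3.374 -1.579
vertex 1.754 3.571 -1.337
vertex 2.311 3.618 -1.227
endloop
endfacet
facet normal 0.913 -0.401 0.070
outer loop
vertex 2.231 3.374 -1.579
vertex 2.311 3.618 -1.227
vertex 1.686 2.329 -0.463
endloop
endfacet
facet normal 0.045 0.817 -0.575
outer loop
vertex 2.311 3.618 -1.227
vertex 1.754 3.571 -1.337
vertex 2.065 3.834 -0.939
endloop
endfacet
facet normal 0.765 0.011 0.645
outer loop
vertex 2.311 3.618 -1.227
vertex 2.065 3.834 -0.939
vertex 1.686 2.329 -0.463
endloop
endfacet
facet normal 0.046 0.817 -0.575
outer loop
vertex 2.065 3.834 -0.939
vertex 1.754 3.571 -1.337
vertex 1.636 3.896 -0.885
endloop
endfacet
facet normal 0.158 0.261 0.952
outer loop
vertex 2.065 3.834 -0.939
vertex 1.636 3.896 -0.885
vertex 1.686 2.329 -0.463
endloop
endfacet
facet normal 0.045 0.817 -0.575
outer loop
vertex 1.636 3.896 -0.885
vertex 1.754 3.571 -1.337
vertex 1.277 3.767 -1.096
endloop
endfacet
facet normal -0.549 0.201 0.811
outer loop
vertex 1.636 3.896 -0.885
vertex 1.277 3.767 -1.096
vertex 1.686 2.329 -0.463
endloop
endfacet
facet normal 0.044 0.816 -0.576
outer loop
vertex 1.277 3.767 -1.096
vertex 1.754 3.571 -1.337
vertex 1.197 3.523 -1.448
endloop
endfacet
facet normal -0.943 -0.133 0.307
outer loop
vertex 1.277 3.767 -1.096
vertex 1.197 3.523 -1.448
vertex 1.686 2.329 -0.463
endloop
endfacet
facet normal 0.044 0.817 -0.575
outer loop
vertex 1.197 3.523 -1.448
vertex 1.754 3.571 -1.337
vertex 1.444 3.307 -1.736
endloop
endfacet
facet normal -0.793 -0.547 -0.270
outer loop
vertex 1.197 3.523 -1.448
vertex 1.444 3.307 -1.736
vertex 1.686 2.329 -0.463
endloop
endfacet
facet normal 0.046 0.816 -0.576
outer loop
vertex 1.444 3.307 -1.736
vertex 1.754 3.571 -1.337
vertex 1.872 3.245 -1.79
endloop
endfacet
facet normal -0.188 -0.796 -0.576
outer loop
vertex 1.444 3.307 -1.736
vertex 1.872 3.245 -1.79
vertex 1.686 2.329 -0.463
endloop
endfacet
facet normal 0.045 0.816 -0.576
outer loop
vertex 1.872 3.245 -1.79
vertex 1.754 3.571 -1.337
vertex 2.231 3.374 -1.579
endloop
endfacet
facet normal 0.520 -0.735 -0.435
outer loop
vertex 1.872 3.245 -1.79
vertex 2.231 3.374 -1.579
vertex 1.686 2.329 -0.463
endloop
endfacet
facet normal -0.346 0.389 0.854
outer loop
vertex 3.126 -1.589 -0.153
vertex 4.097 -1.341 0.127
vertex 2.97 -0.183 -0.856
endloop
endfacet
facet normal -0.933 -0.238 -0.270
outer loop
vertex 3.323 -0.579 -1.727
vertex 3.126 -1.589 -0.153
vertex 2.97 -0.183 -0.856
endloop
endfacet
facet normal -0.346 0.388 0.854
outer loop
vertex 2.97 -0.183 -0.856
vertex 4.097 -1.341 0.127
vertex 3.941 0.065 -0.575
endloop
endfacet
facet normal -0.099 0.890 -0.445
outer loop
vertex 3.941 0.065 -0.575
vertex 3.323 -0.579 -1.727
vertex 2.97 -0.183 -0.856
endloop
endfacet
facet normal 0.099 -0.890 0.445
outer loop
vertex 3.126 -1.589 -0.153
vertex 4.45 -1.737 -0.744
vertex 4.097 -1.341 0.127
endloop
endfacet
facet normal -0.933 -0.238 -0.270
outer loop
vertex 3.479 -1.985 -1.025
vertex 3.126 -1.589 -0.153
vertex 3.323 -0.579 -1.727
endloop
endfacet
facet normal 0.099 -0.890 0.444
outer loop
vertex 3.479 -1.985 -1.025
vertex 4.45 -1.737 -0.744
vertex 3.126 -1.589 -0.153
endloop
endfacet
facet normal 0.933 0.238 0.270
outer loop
vertex 4.097 -1.341 0.127
vertex 4.45 -1.737 -0.744
vertex 3.941 0.065 -0.575
endloop
endfacet
facet normal -0.099 0.890 -0.444
outer loop
vertex 4.294 -0.331 -1.447
vertex 3.323 -0.579 -1.727
vertex 3.941 0.065 -0.575
endloop
endfacet
facet normal 0.933 0.238 0.270
outer loop
vertex 3.941 0.065 -0.575
vertex 4.45 -1.737 -0.744
vertex 4.294 -0.331 -1.447
endloop
endfacet
facet normal 0.346 -0.388 -0.854
outer loop
vertex 4.294 -0.331 -1.447
vertex 3.479 -1.985 -1.025
vertex 3.323 -0.579 -1.727
endloop
endfacet
facet normal 0.346 -0.389 -0.854
outer loop
vertex 4.45 -1.737 -0.744
vertex 3.479 -1.985 -1.025
vertex 4.294 -0.331 -1.447
endloop
endfacet

endsolid


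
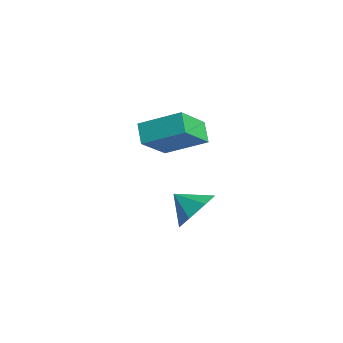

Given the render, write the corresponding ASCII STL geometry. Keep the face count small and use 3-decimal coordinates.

solid 
facet normal 0.645 0.531 -0.549
outer loop
vertex 2.231 0.938 -0.192
vertex 1.59 0.859 -1.021
vertex 1.612 1.601 -0.278
endloop
endfacet
facet normal -0.113 0.023 0.993
outer loop
vertex 2.231 0.938 -0.192
vertex 1.612 1.601 -0.278
vertex 0.79 0.201 -0.339
endloop
endfacet
facet normal 0.646 0.531 -0.549
outer loop
vertex 1.612 1.601 -0.278
vertex 1.59 0.859 -1.021
vertex 0.977 1.706 -0.923
endloop
endfacet
facet normal -0.640 0.346 0.686
outer loop
vertex 1.612 1.601 -0.278
vertex 0.977 1.706 -0.923
vertex 0.79 0.201 -0.339
endloop
endfacet
facet normal 0.645 0.531 -0.549
outer loop
vertex 0.977 1.706 -0.923
vertex 1.59 0.859 -1.021
vertex 0.804 1.173 -1.641
endloop
endfacet
facet normal -0.980 0.166 0.113
outer loop
vertex 0.977 1.706 -0.923
vertex 0.804 1.173 -1.641
vertex 0.79 0.201 -0.339
endloop
endfacet
facet normal 0.645 0.531 -0.549
outer loop
vertex 0.804 1.173 -1.641
vertex 1.59 0.859 -1.021
vertex 1.223 0.404 -1.892
endloop
endfacet
facet normal -0.876 -0.381 -0.294
outer loop
vertex 0.804 1.173 -1.641
vertex 1.223 0.404 -1.892
vertex 0.79 0.201 -0.339
endloop
endfacet
facet normal 0.645 0.531 -0.549
outer loop
vertex 1.223 0.404 -1.892
vertex 1.59 0.859 -1.021
vertex 1.918 -0.022 -1.487
endloop
endfacet
facet normal -0.408 -0.884 -0.229
outer loop
vertex 1.223 0.404 -1.892
vertex 1.918 -0.022 -1.487
vertex 0.79 0.201 -0.339
endloop
endfacet
facet normal 0.646 0.531 -0.549
outer loop
vertex 1.918 -0.022 -1.487
vertex 1.59 0.859 -1.021
vertex 2.367 0.215 -0.73
endloop
endfacet
facet normal 0.073 -0.963 0.258
outer loop
vertex 1.918 -0.022 -1.487
vertex 2.367 0.215 -0.73
vertex 0.79 0.201 -0.339
endloop
endfacet
facet normal 0.645 0.530 -0.550
outer loop
vertex 2.367 0.215 -0.73
vertex 1.59 0.859 -1.021
vertex 2.231 0.938 -0.192
endloop
endfacet
facet normal 0.204 -0.559 0.803
outer loop
vertex 2.367 0.215 -0.73
vertex 2.231 0.938 -0.192
vertex 0.79 0.201 -0.339
endloop
endfacet
facet normal -0.495 -0.743 -0.450
outer loop
vertex 1.107 -1.248 3.105
vertex 0.307 -1.085 3.716
vertex 0.387 0.005 1.826
endloop
endfacet
facet normal 0.784 -0.161 -0.599
outer loop
vertex 1.333 1.425 2.684
vertex 1.107 -1.248 3.105
vertex 0.387 0.005 1.826
endloop
endfacet
facet normal -0.495 -0.743 -0.450
outer loop
vertex 0.387 0.005 1.826
vertex 0.307 -1.085 3.716
vertex -0.413 0.168 2.437
endloop
endfacet
facet normal -0.374 0.649 -0.662
outer loop
vertex -0.413 0.168 2.437
vertex 1.333 1.425 2.684
vertex 0.387 0.005 1.826
endloop
endfacet
facet normal 0.374 -0.649 0.662
outer loop
vertex 1.107 -1.248 3.105
vertex 1.253 0.335 4.574
vertex 0.307 -1.085 3.716
endloop
endfacet
facet normal 0.784 -0.161 -0.599
outer loop
vertex 2.053 0.172 3.963
vertex 1.107 -1.248 3.105
vertex 1.333 1.425 2.684
endloop
endfacet
facet normal 0.374 -0.649 0.662
outer loop
vertex 2.053 0.172 3.963
vertex 1.253 0.335 4.574
vertex 1.107 -1.248 3.105
endloop
endfacet
facet normal -0.784 0.161 0.599
outer loop
vertex 0.307 -1.085 3.716
vertex 1.253 0.335 4.574
vertex -0.413 0.168 2.437
endloop
endfacet
facet normal -0.374 0.649 -0.662
outer loop
vertex 0.533 1.588 3.295
vertex 1.333 1.425 2.684
vertex -0.413 0.168 2.437
endloop
endfacet
facet normal -0.784 0.161 0.599
outer loop
vertex -0.413 0.168 2.437
vertex 1.253 0.335 4.574
vertex 0.533 1.588 3.295
endloop
endfacet
facet normal 0.495 0.743 0.450
outer loop
vertex 0.533 1.588 3.295
vertex 2.053 0.172 3.963
vertex 1.333 1.425 2.684
endloop
endfacet
facet normal 0.495 0.743 0.450
outer loop
vertex 1.253 0.335 4.574
vertex 2.053 0.172 3.963
vertex 0.533 1.588 3.295
endloop
endfacet

endsolid


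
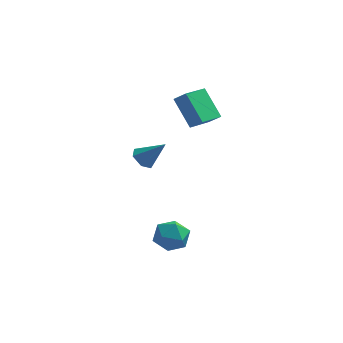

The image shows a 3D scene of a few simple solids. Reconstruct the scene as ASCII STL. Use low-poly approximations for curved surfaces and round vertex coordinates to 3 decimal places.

solid 
facet normal -0.703 -0.003 -0.711
outer loop
vertex 1.482 -2.631 1.059
vertex 1.045 -2.361 1.49
vertex 1.429 -1.965 1.109
endloop
endfacet
facet normal 0.911 0.103 -0.400
outer loop
vertex 1.482 -2.631 1.059
vertex 1.429 -1.965 1.109
vertex 2.115 -2.359 2.57
endloop
endfacet
facet normal -0.704 -0.002 -0.711
outer loop
vertex 1.429 -1.965 1.109
vertex 1.045 -2.361 1.49
vertex 0.992 -1.695 1.541
endloop
endfacet
facet normal 0.517 0.856 -0.012
outer loop
vertex 1.429 -1.965 1.109
vertex 0.992 -1.695 1.541
vertex 2.115 -2.359 2.57
endloop
endfacet
facet normal -0.704 -0.002 -0.711
outer loop
vertex 0.992 -1.695 1.541
vertex 1.045 -2.361 1.49
vertex 0.609 -2.092 1.921
endloop
endfacet
facet normal -0.143 0.753 0.642
outer loop
vertex 0.992 -1.695 1.541
vertex 0.609 -2.092 1.921
vertex 2.115 -2.359 2.57
endloop
endfacet
facet normal -0.704 -0.002 -0.711
outer loop
vertex 0.609 -2.092 1.921
vertex 1.045 -2.361 1.49
vertex 0.662 -2.758 1.87
endloop
endfacet
facet normal -0.409 -0.102 0.907
outer loop
vertex 0.609 -2.092 1.921
vertex 0.662 -2.758 1.87
vertex 2.115 -2.359 2.57
endloop
endfacet
facet normal -0.703 -0.003 -0.711
outer loop
vertex 0.662 -2.758 1.87
vertex 1.045 -2.361 1.49
vertex 1.099 -3.027 1.439
endloop
endfacet
facet normal -0.015 -0.855 0.518
outer loop
vertex 0.662 -2.758 1.87
vertex 1.099 -3.027 1.439
vertex 2.115 -2.359 2.57
endloop
endfacet
facet normal -0.703 -0.003 -0.711
outer loop
vertex 1.099 -3.027 1.439
vertex 1.045 -2.361 1.49
vertex 1.482 -2.631 1.059
endloop
endfacet
facet normal 0.645 -0.753 -0.135
outer loop
vertex 1.099 -3.027 1.439
vertex 1.482 -2.631 1.059
vertex 2.115 -2.359 2.57
endloop
endfacet
facet normal -0.498 0.477 0.724
outer loop
vertex 2.588 0.652 4.192
vertex 3.31 1.861 3.892
vertex 1.973 0.877 3.62
endloop
endfacet
facet normal -0.501 -0.840 0.209
outer loop
vertex 2.89 -0.001 2.288
vertex 2.588 0.652 4.192
vertex 1.973 0.877 3.62
endloop
endfacet
facet normal -0.499 0.478 0.723
outer loop
vertex 1.973 0.877 3.62
vertex 3.31 1.861 3.892
vertex 2.695 2.086 3.319
endloop
endfacet
facet normal -0.707 0.259 -0.658
outer loop
vertex 2.695 2.086 3.319
vertex 2.89 -0.001 2.288
vertex 1.973 0.877 3.62
endloop
endfacet
facet normal 0.707 -0.259 0.658
outer loop
vertex 2.588 0.652 4.192
vertex 4.227 0.983 2.56
vertex 3.31 1.861 3.892
endloop
endfacet
facet normal -0.501 -0.840 0.208
outer loop
vertex 3.505 -0.226 2.861
vertex 2.588 0.652 4.192
vertex 2.89 -0.001 2.288
endloop
endfacet
facet normal 0.707 -0.259 0.658
outer loop
vertex 3.505 -0.226 2.861
vertex 4.227 0.983 2.56
vertex 2.588 0.652 4.192
endloop
endfacet
facet normal 0.501 0.840 -0.208
outer loop
vertex 3.31 1.861 3.892
vertex 4.227 0.983 2.56
vertex 2.695 2.086 3.319
endloop
endfacet
facet normal -0.707 0.259 -0.658
outer loop
vertex 3.612 1.208 1.988
vertex 2.89 -0.001 2.288
vertex 2.695 2.086 3.319
endloop
endfacet
facet normal 0.501 0.840 -0.209
outer loop
vertex 2.695 2.086 3.319
vertex 4.227 0.983 2.56
vertex 3.612 1.208 1.988
endloop
endfacet
facet normal 0.499 -0.477 -0.723
outer loop
vertex 3.612 1.208 1.988
vertex 3.505 -0.226 2.861
vertex 2.89 -0.001 2.288
endloop
endfacet
facet normal 0.498 -0.478 -0.724
outer loop
vertex 4.227 0.983 2.56
vertex 3.505 -0.226 2.861
vertex 3.612 1.208 1.988
endloop
endfacet
facet normal -0.970 0.232 0.068
outer loop
vertex 1.994 -3.054 -2.971
vertex 1.77 -3.984 -3.001
vertex 1.931 -3.558 -2.16
endloop
endfacet
facet normal -0.567 0.718 0.402
outer loop
vertex 1.994 -3.054 -2.971
vertex 1.931 -3.558 -2.16
vertex 2.643 -2.929 -2.279
endloop
endfacet
facet normal -0.111 0.991 -0.075
outer loop
vertex 1.994 -3.054 -2.971
vertex 2.643 -2.929 -2.279
vertex 2.921 -2.967 -3.193
endloop
endfacet
facet normal -0.231 0.673 -0.702
outer loop
vertex 1.994 -3.054 -2.971
vertex 2.921 -2.967 -3.193
vertex 2.381 -3.619 -3.64
endloop
endfacet
facet normal -0.763 0.204 -0.613
outer loop
vertex 1.994 -3.054 -2.971
vertex 2.381 -3.619 -3.64
vertex 1.77 -3.984 -3.001
endloop
endfacet
facet normal -0.188 0.384 0.904
outer loop
vertex 2.643 -2.929 -2.279
vertex 1.931 -3.558 -2.16
vertex 2.819 -3.781 -1.88
endloop
endfacet
facet normal -0.839 -0.403 0.365
outer loop
vertex 1.931 -3.558 -2.16
vertex 1.77 -3.984 -3.001
vertex 2.279 -4.433 -2.327
endloop
endfacet
facet normal -0.503 -0.450 -0.738
outer loop
vertex 1.77 -3.984 -3.001
vertex 2.381 -3.619 -3.64
vertex 2.557 -4.471 -3.241
endloop
endfacet
facet normal 0.356 0.310 -0.882
outer loop
vertex 2.381 -3.619 -3.64
vertex 2.921 -2.967 -3.193
vertex 3.269 -3.842 -3.36
endloop
endfacet
facet normal 0.551 0.824 0.133
outer loop
vertex 2.921 -2.967 -3.193
vertex 2.643 -2.929 -2.279
vertex 3.43 -3.416 -2.519
endloop
endfacet
facet normal 0.231 -0.673 0.702
outer loop
vertex 3.206 -4.346 -2.549
vertex 2.819 -3.781 -1.88
vertex 2.279 -4.433 -2.327
endloop
endfacet
facet normal 0.111 -0.991 0.075
outer loop
vertex 3.206 -4.346 -2.549
vertex 2.279 -4.433 -2.327
vertex 2.557 -4.471 -3.241
endloop
endfacet
facet normal 0.567 -0.718 -0.402
outer loop
vertex 3.206 -4.346 -2.549
vertex 2.557 -4.471 -3.241
vertex 3.269 -3.842 -3.36
endloop
endfacet
facet normal 0.970 -0.232 -0.068
outer loop
vertex 3.206 -4.346 -2.549
vertex 3.269 -3.842 -3.36
vertex 3.43 -3.416 -2.519
endloop
endfacet
facet normal 0.763 -0.204 0.613
outer loop
vertex 3.206 -4.346 -2.549
vertex 3.43 -3.416 -2.519
vertex 2.819 -3.781 -1.88
endloop
endfacet
facet normal -0.356 -0.310 0.882
outer loop
vertex 2.279 -4.433 -2.327
vertex 2.819 -3.781 -1.88
vertex 1.931 -3.558 -2.16
endloop
endfacet
facet normal -0.551 -0.824 -0.133
outer loop
vertex 2.557 -4.471 -3.241
vertex 2.279 -4.433 -2.327
vertex 1.77 -3.984 -3.001
endloop
endfacet
facet normal 0.188 -0.384 -0.904
outer loop
vertex 3.269 -3.842 -3.36
vertex 2.557 -4.471 -3.241
vertex 2.381 -3.619 -3.64
endloop
endfacet
facet normal 0.839 0.403 -0.365
outer loop
vertex 3.43 -3.416 -2.519
vertex 3.269 -3.842 -3.36
vertex 2.921 -2.967 -3.193
endloop
endfacet
facet normal 0.503 0.450 0.738
outer loop
vertex 2.819 -3.781 -1.88
vertex 3.43 -3.416 -2.519
vertex 2.643 -2.929 -2.279
endloop
endfacet

endsolid


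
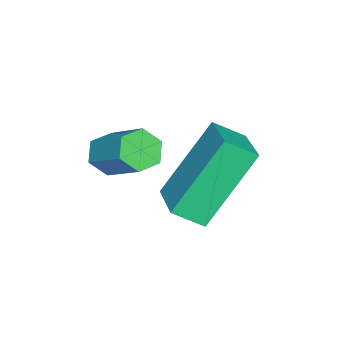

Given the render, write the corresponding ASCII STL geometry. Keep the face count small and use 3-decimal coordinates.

solid 
facet normal -0.833 -0.499 -0.238
outer loop
vertex 1.791 2.137 -1.591
vertex 1.521 2.804 -2.045
vertex 2.778 1.332 -3.36
endloop
endfacet
facet normal 0.318 -0.784 0.534
outer loop
vertex 3.919 2.016 -3.035
vertex 1.791 2.137 -1.591
vertex 2.778 1.332 -3.36
endloop
endfacet
facet normal -0.833 -0.500 -0.237
outer loop
vertex 2.778 1.332 -3.36
vertex 1.521 2.804 -2.045
vertex 2.508 1.998 -3.814
endloop
endfacet
facet normal 0.453 -0.370 -0.811
outer loop
vertex 2.508 1.998 -3.814
vertex 3.919 2.016 -3.035
vertex 2.778 1.332 -3.36
endloop
endfacet
facet normal -0.453 0.369 0.812
outer loop
vertex 1.791 2.137 -1.591
vertex 2.662 3.488 -1.72
vertex 1.521 2.804 -2.045
endloop
endfacet
facet normal 0.318 -0.783 0.534
outer loop
vertex 2.932 2.822 -1.266
vertex 1.791 2.137 -1.591
vertex 3.919 2.016 -3.035
endloop
endfacet
facet normal -0.453 0.369 0.811
outer loop
vertex 2.932 2.822 -1.266
vertex 2.662 3.488 -1.72
vertex 1.791 2.137 -1.591
endloop
endfacet
facet normal -0.318 0.783 -0.534
outer loop
vertex 1.521 2.804 -2.045
vertex 2.662 3.488 -1.72
vertex 2.508 1.998 -3.814
endloop
endfacet
facet normal 0.453 -0.369 -0.812
outer loop
vertex 3.649 2.683 -3.489
vertex 3.919 2.016 -3.035
vertex 2.508 1.998 -3.814
endloop
endfacet
facet normal -0.318 0.783 -0.534
outer loop
vertex 2.508 1.998 -3.814
vertex 2.662 3.488 -1.72
vertex 3.649 2.683 -3.489
endloop
endfacet
facet normal 0.833 0.499 0.238
outer loop
vertex 3.649 2.683 -3.489
vertex 2.932 2.822 -1.266
vertex 3.919 2.016 -3.035
endloop
endfacet
facet normal 0.833 0.500 0.237
outer loop
vertex 2.662 3.488 -1.72
vertex 2.932 2.822 -1.266
vertex 3.649 2.683 -3.489
endloop
endfacet
facet normal -0.422 -0.708 -0.566
outer loop
vertex 3.523 0.452 -2.556
vertex 3.159 0.349 -2.156
vertex 3.045 0.725 -2.541
endloop
endfacet
facet normal 0.261 0.502 -0.824
outer loop
vertex 3.523 0.452 -2.556
vertex 3.045 0.725 -2.541
vertex 4.084 1.394 -1.804
endloop
endfacet
facet normal 0.261 0.502 -0.824
outer loop
vertex 4.084 1.394 -1.804
vertex 3.045 0.725 -2.541
vertex 3.607 1.667 -1.789
endloop
endfacet
facet normal 0.423 0.708 0.566
outer loop
vertex 4.084 1.394 -1.804
vertex 3.607 1.667 -1.789
vertex 3.721 1.291 -1.404
endloop
endfacet
facet normal -0.422 -0.708 -0.566
outer loop
vertex 3.045 0.725 -2.541
vertex 3.159 0.349 -2.156
vertex 2.682 0.622 -2.142
endloop
endfacet
facet normal -0.621 0.681 -0.389
outer loop
vertex 3.045 0.725 -2.541
vertex 2.682 0.622 -2.142
vertex 3.607 1.667 -1.789
endloop
endfacet
facet normal -0.620 0.681 -0.389
outer loop
vertex 3.607 1.667 -1.789
vertex 2.682 0.622 -2.142
vertex 3.243 1.564 -1.389
endloop
endfacet
facet normal 0.422 0.708 0.566
outer loop
vertex 3.607 1.667 -1.789
vertex 3.243 1.564 -1.389
vertex 3.721 1.291 -1.404
endloop
endfacet
facet normal -0.422 -0.709 -0.566
outer loop
vertex 2.682 0.622 -2.142
vertex 3.159 0.349 -2.156
vertex 2.796 0.246 -1.756
endloop
endfacet
facet normal -0.883 0.178 0.435
outer loop
vertex 2.682 0.622 -2.142
vertex 2.796 0.246 -1.756
vertex 3.243 1.564 -1.389
endloop
endfacet
facet normal -0.883 0.178 0.435
outer loop
vertex 3.243 1.564 -1.389
vertex 2.796 0.246 -1.756
vertex 3.357 1.188 -1.004
endloop
endfacet
facet normal 0.422 0.708 0.566
outer loop
vertex 3.243 1.564 -1.389
vertex 3.357 1.188 -1.004
vertex 3.721 1.291 -1.404
endloop
endfacet
facet normal -0.423 -0.708 -0.566
outer loop
vertex 2.796 0.246 -1.756
vertex 3.159 0.349 -2.156
vertex 3.273 -0.027 -1.771
endloop
endfacet
facet normal -0.262 -0.502 0.824
outer loop
vertex 2.796 0.246 -1.756
vertex 3.273 -0.027 -1.771
vertex 3.357 1.188 -1.004
endloop
endfacet
facet normal -0.261 -0.502 0.824
outer loop
vertex 3.357 1.188 -1.004
vertex 3.273 -0.027 -1.771
vertex 3.835 0.915 -1.019
endloop
endfacet
facet normal 0.422 0.708 0.566
outer loop
vertex 3.357 1.188 -1.004
vertex 3.835 0.915 -1.019
vertex 3.721 1.291 -1.404
endloop
endfacet
facet normal -0.422 -0.708 -0.566
outer loop
vertex 3.273 -0.027 -1.771
vertex 3.159 0.349 -2.156
vertex 3.637 0.076 -2.171
endloop
endfacet
facet normal 0.620 -0.681 0.389
outer loop
vertex 3.273 -0.027 -1.771
vertex 3.637 0.076 -2.171
vertex 3.835 0.915 -1.019
endloop
endfacet
facet normal 0.621 -0.681 0.389
outer loop
vertex 3.835 0.915 -1.019
vertex 3.637 0.076 -2.171
vertex 4.198 1.018 -1.418
endloop
endfacet
facet normal 0.422 0.708 0.566
outer loop
vertex 3.835 0.915 -1.019
vertex 4.198 1.018 -1.418
vertex 3.721 1.291 -1.404
endloop
endfacet
facet normal -0.422 -0.708 -0.566
outer loop
vertex 3.637 0.076 -2.171
vertex 3.159 0.349 -2.156
vertex 3.523 0.452 -2.556
endloop
endfacet
facet normal 0.883 -0.178 -0.435
outer loop
vertex 3.637 0.076 -2.171
vertex 3.523 0.452 -2.556
vertex 4.198 1.018 -1.418
endloop
endfacet
facet normal 0.883 -0.179 -0.435
outer loop
vertex 4.198 1.018 -1.418
vertex 3.523 0.452 -2.556
vertex 4.084 1.394 -1.804
endloop
endfacet
facet normal 0.422 0.709 0.566
outer loop
vertex 4.198 1.018 -1.418
vertex 4.084 1.394 -1.804
vertex 3.721 1.291 -1.404
endloop
endfacet

endsolid


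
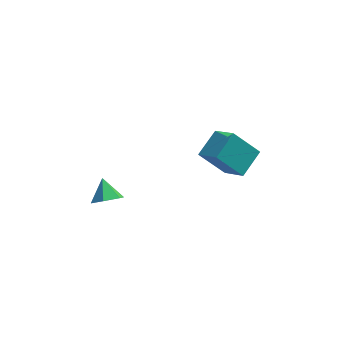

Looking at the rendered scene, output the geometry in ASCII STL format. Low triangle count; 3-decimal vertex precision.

solid 
facet normal -0.699 0.089 0.710
outer loop
vertex 2.711 0.502 2.03
vertex 3.656 1.929 2.782
vertex 1.714 1.762 0.891
endloop
endfacet
facet normal -0.505 -0.763 -0.402
outer loop
vertex 3.224 1.571 -0.642
vertex 2.711 0.502 2.03
vertex 1.714 1.762 0.891
endloop
endfacet
facet normal -0.699 0.089 0.710
outer loop
vertex 1.714 1.762 0.891
vertex 3.656 1.929 2.782
vertex 2.659 3.19 1.643
endloop
endfacet
facet normal -0.506 0.640 -0.578
outer loop
vertex 2.659 3.19 1.643
vertex 3.224 1.571 -0.642
vertex 1.714 1.762 0.891
endloop
endfacet
facet normal 0.506 -0.640 0.578
outer loop
vertex 2.711 0.502 2.03
vertex 5.166 1.738 1.249
vertex 3.656 1.929 2.782
endloop
endfacet
facet normal -0.506 -0.763 -0.402
outer loop
vertex 4.221 0.31 0.497
vertex 2.711 0.502 2.03
vertex 3.224 1.571 -0.642
endloop
endfacet
facet normal 0.506 -0.640 0.579
outer loop
vertex 4.221 0.31 0.497
vertex 5.166 1.738 1.249
vertex 2.711 0.502 2.03
endloop
endfacet
facet normal 0.505 0.763 0.403
outer loop
vertex 3.656 1.929 2.782
vertex 5.166 1.738 1.249
vertex 2.659 3.19 1.643
endloop
endfacet
facet normal -0.506 0.640 -0.578
outer loop
vertex 4.169 2.998 0.11
vertex 3.224 1.571 -0.642
vertex 2.659 3.19 1.643
endloop
endfacet
facet normal 0.505 0.763 0.402
outer loop
vertex 2.659 3.19 1.643
vertex 5.166 1.738 1.249
vertex 4.169 2.998 0.11
endloop
endfacet
facet normal 0.699 -0.089 -0.710
outer loop
vertex 4.169 2.998 0.11
vertex 4.221 0.31 0.497
vertex 3.224 1.571 -0.642
endloop
endfacet
facet normal 0.699 -0.089 -0.710
outer loop
vertex 5.166 1.738 1.249
vertex 4.221 0.31 0.497
vertex 4.169 2.998 0.11
endloop
endfacet
facet normal 0.219 -0.728 -0.649
outer loop
vertex -2.403 -0.283 -1.046
vertex -3.301 -0.638 -0.951
vertex -3.112 0.026 -1.632
endloop
endfacet
facet normal 0.450 0.890 -0.075
outer loop
vertex -2.403 -0.283 -1.046
vertex -3.112 0.026 -1.632
vertex -3.619 0.418 -0.009
endloop
endfacet
facet normal 0.219 -0.728 -0.649
outer loop
vertex -3.112 0.026 -1.632
vertex -3.301 -0.638 -0.951
vertex -4.009 -0.329 -1.537
endloop
endfacet
facet normal -0.377 0.866 -0.327
outer loop
vertex -3.112 0.026 -1.632
vertex -4.009 -0.329 -1.537
vertex -3.619 0.418 -0.009
endloop
endfacet
facet normal 0.219 -0.728 -0.649
outer loop
vertex -4.009 -0.329 -1.537
vertex -3.301 -0.638 -0.951
vertex -4.198 -0.993 -0.856
endloop
endfacet
facet normal -0.937 0.341 0.072
outer loop
vertex -4.009 -0.329 -1.537
vertex -4.198 -0.993 -0.856
vertex -3.619 0.418 -0.009
endloop
endfacet
facet normal 0.219 -0.728 -0.649
outer loop
vertex -4.198 -0.993 -0.856
vertex -3.301 -0.638 -0.951
vertex -3.49 -1.302 -0.27
endloop
endfacet
facet normal -0.670 -0.160 0.725
outer loop
vertex -4.198 -0.993 -0.856
vertex -3.49 -1.302 -0.27
vertex -3.619 0.418 -0.009
endloop
endfacet
facet normal 0.219 -0.728 -0.649
outer loop
vertex -3.49 -1.302 -0.27
vertex -3.301 -0.638 -0.951
vertex -2.592 -0.947 -0.365
endloop
endfacet
facet normal 0.157 -0.137 0.978
outer loop
vertex -3.49 -1.302 -0.27
vertex -2.592 -0.947 -0.365
vertex -3.619 0.418 -0.009
endloop
endfacet
facet normal 0.219 -0.728 -0.649
outer loop
vertex -2.592 -0.947 -0.365
vertex -3.301 -0.638 -0.951
vertex -2.403 -0.283 -1.046
endloop
endfacet
facet normal 0.717 0.389 0.578
outer loop
vertex -2.592 -0.947 -0.365
vertex -2.403 -0.283 -1.046
vertex -3.619 0.418 -0.009
endloop
endfacet

endsolid


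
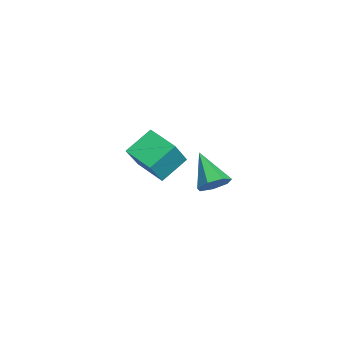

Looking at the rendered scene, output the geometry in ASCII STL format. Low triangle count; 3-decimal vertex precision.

solid 
facet normal -0.772 -0.608 0.186
outer loop
vertex -2.664 -2.164 1.717
vertex -3.427 -0.914 2.637
vertex -3.556 -1.524 0.106
endloop
endfacet
facet normal 0.442 -0.723 -0.532
outer loop
vertex -2.213 -0.466 -0.217
vertex -2.664 -2.164 1.717
vertex -3.556 -1.524 0.106
endloop
endfacet
facet normal -0.772 -0.608 0.186
outer loop
vertex -3.556 -1.524 0.106
vertex -3.427 -0.914 2.637
vertex -4.319 -0.273 1.026
endloop
endfacet
facet normal -0.458 0.329 -0.826
outer loop
vertex -4.319 -0.273 1.026
vertex -2.213 -0.466 -0.217
vertex -3.556 -1.524 0.106
endloop
endfacet
facet normal 0.458 -0.329 0.826
outer loop
vertex -2.664 -2.164 1.717
vertex -2.084 0.144 2.314
vertex -3.427 -0.914 2.637
endloop
endfacet
facet normal 0.441 -0.723 -0.532
outer loop
vertex -1.321 -1.107 1.394
vertex -2.664 -2.164 1.717
vertex -2.213 -0.466 -0.217
endloop
endfacet
facet normal 0.457 -0.329 0.826
outer loop
vertex -1.321 -1.107 1.394
vertex -2.084 0.144 2.314
vertex -2.664 -2.164 1.717
endloop
endfacet
facet normal -0.441 0.723 0.532
outer loop
vertex -3.427 -0.914 2.637
vertex -2.084 0.144 2.314
vertex -4.319 -0.273 1.026
endloop
endfacet
facet normal -0.457 0.329 -0.826
outer loop
vertex -2.976 0.784 0.703
vertex -2.213 -0.466 -0.217
vertex -4.319 -0.273 1.026
endloop
endfacet
facet normal -0.441 0.723 0.532
outer loop
vertex -4.319 -0.273 1.026
vertex -2.084 0.144 2.314
vertex -2.976 0.784 0.703
endloop
endfacet
facet normal 0.772 0.608 -0.186
outer loop
vertex -2.976 0.784 0.703
vertex -1.321 -1.107 1.394
vertex -2.213 -0.466 -0.217
endloop
endfacet
facet normal 0.772 0.608 -0.186
outer loop
vertex -2.084 0.144 2.314
vertex -1.321 -1.107 1.394
vertex -2.976 0.784 0.703
endloop
endfacet
facet normal 0.761 0.273 -0.588
outer loop
vertex 3.457 1.099 3.627
vertex 2.916 1.458 3.093
vertex 3.304 1.801 3.755
endloop
endfacet
facet normal 0.299 -0.108 0.948
outer loop
vertex 3.457 1.099 3.627
vertex 3.304 1.801 3.755
vertex 1.424 0.922 4.247
endloop
endfacet
facet normal 0.761 0.274 -0.588
outer loop
vertex 3.304 1.801 3.755
vertex 2.916 1.458 3.093
vertex 2.859 2.244 3.385
endloop
endfacet
facet normal -0.070 0.597 0.799
outer loop
vertex 3.304 1.801 3.755
vertex 2.859 2.244 3.385
vertex 1.424 0.922 4.247
endloop
endfacet
facet normal 0.761 0.274 -0.588
outer loop
vertex 2.859 2.244 3.385
vertex 2.916 1.458 3.093
vertex 2.457 2.095 2.795
endloop
endfacet
facet normal -0.593 0.778 0.207
outer loop
vertex 2.859 2.244 3.385
vertex 2.457 2.095 2.795
vertex 1.424 0.922 4.247
endloop
endfacet
facet normal 0.761 0.273 -0.589
outer loop
vertex 2.457 2.095 2.795
vertex 2.916 1.458 3.093
vertex 2.4 1.466 2.43
endloop
endfacet
facet normal -0.875 0.300 -0.380
outer loop
vertex 2.457 2.095 2.795
vertex 2.4 1.466 2.43
vertex 1.424 0.922 4.247
endloop
endfacet
facet normal 0.761 0.273 -0.589
outer loop
vertex 2.4 1.466 2.43
vertex 2.916 1.458 3.093
vertex 2.732 0.831 2.565
endloop
endfacet
facet normal -0.705 -0.480 -0.522
outer loop
vertex 2.4 1.466 2.43
vertex 2.732 0.831 2.565
vertex 1.424 0.922 4.247
endloop
endfacet
facet normal 0.761 0.273 -0.589
outer loop
vertex 2.732 0.831 2.565
vertex 2.916 1.458 3.093
vertex 3.202 0.668 3.097
endloop
endfacet
facet normal -0.211 -0.971 -0.111
outer loop
vertex 2.732 0.831 2.565
vertex 3.202 0.668 3.097
vertex 1.424 0.922 4.247
endloop
endfacet
facet normal 0.761 0.273 -0.588
outer loop
vertex 3.202 0.668 3.097
vertex 2.916 1.458 3.093
vertex 3.457 1.099 3.627
endloop
endfacet
facet normal 0.236 -0.806 0.542
outer loop
vertex 3.202 0.668 3.097
vertex 3.457 1.099 3.627
vertex 1.424 0.922 4.247
endloop
endfacet

endsolid


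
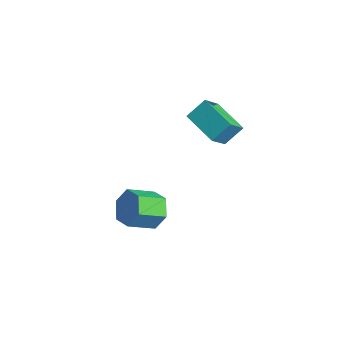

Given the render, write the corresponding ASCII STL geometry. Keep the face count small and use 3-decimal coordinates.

solid 
facet normal 0.282 0.809 -0.516
outer loop
vertex -1.837 -0.656 -2.175
vertex -2.087 -1.058 -2.941
vertex -2.678 -0.558 -2.481
endloop
endfacet
facet normal -0.219 0.577 0.787
outer loop
vertex -1.837 -0.656 -2.175
vertex -2.678 -0.558 -2.481
vertex -2.243 -1.821 -1.433
endloop
endfacet
facet normal -0.219 0.577 0.787
outer loop
vertex -2.243 -1.821 -1.433
vertex -2.678 -0.558 -2.481
vertex -3.084 -1.723 -1.739
endloop
endfacet
facet normal -0.282 -0.809 0.516
outer loop
vertex -2.243 -1.821 -1.433
vertex -3.084 -1.723 -1.739
vertex -2.493 -2.222 -2.199
endloop
endfacet
facet normal 0.283 0.809 -0.515
outer loop
vertex -2.678 -0.558 -2.481
vertex -2.087 -1.058 -2.941
vertex -2.927 -0.959 -3.247
endloop
endfacet
facet normal -0.919 0.383 0.098
outer loop
vertex -2.678 -0.558 -2.481
vertex -2.927 -0.959 -3.247
vertex -3.084 -1.723 -1.739
endloop
endfacet
facet normal -0.918 0.384 0.099
outer loop
vertex -3.084 -1.723 -1.739
vertex -2.927 -0.959 -3.247
vertex -3.334 -2.124 -2.505
endloop
endfacet
facet normal -0.282 -0.809 0.516
outer loop
vertex -3.084 -1.723 -1.739
vertex -3.334 -2.124 -2.505
vertex -2.493 -2.222 -2.199
endloop
endfacet
facet normal 0.283 0.809 -0.516
outer loop
vertex -2.927 -0.959 -3.247
vertex -2.087 -1.058 -2.941
vertex -2.337 -1.459 -3.707
endloop
endfacet
facet normal -0.700 -0.193 -0.688
outer loop
vertex -2.927 -0.959 -3.247
vertex -2.337 -1.459 -3.707
vertex -3.334 -2.124 -2.505
endloop
endfacet
facet normal -0.700 -0.194 -0.688
outer loop
vertex -3.334 -2.124 -2.505
vertex -2.337 -1.459 -3.707
vertex -2.743 -2.624 -2.965
endloop
endfacet
facet normal -0.282 -0.809 0.516
outer loop
vertex -3.334 -2.124 -2.505
vertex -2.743 -2.624 -2.965
vertex -2.493 -2.222 -2.199
endloop
endfacet
facet normal 0.282 0.809 -0.516
outer loop
vertex -2.337 -1.459 -3.707
vertex -2.087 -1.058 -2.941
vertex -1.496 -1.557 -3.401
endloop
endfacet
facet normal 0.219 -0.577 -0.787
outer loop
vertex -2.337 -1.459 -3.707
vertex -1.496 -1.557 -3.401
vertex -2.743 -2.624 -2.965
endloop
endfacet
facet normal 0.219 -0.577 -0.787
outer loop
vertex -2.743 -2.624 -2.965
vertex -1.496 -1.557 -3.401
vertex -1.902 -2.722 -2.659
endloop
endfacet
facet normal -0.282 -0.809 0.516
outer loop
vertex -2.743 -2.624 -2.965
vertex -1.902 -2.722 -2.659
vertex -2.493 -2.222 -2.199
endloop
endfacet
facet normal 0.282 0.809 -0.516
outer loop
vertex -1.496 -1.557 -3.401
vertex -2.087 -1.058 -2.941
vertex -1.246 -1.156 -2.635
endloop
endfacet
facet normal 0.918 -0.383 -0.099
outer loop
vertex -1.496 -1.557 -3.401
vertex -1.246 -1.156 -2.635
vertex -1.902 -2.722 -2.659
endloop
endfacet
facet normal 0.918 -0.383 -0.098
outer loop
vertex -1.902 -2.722 -2.659
vertex -1.246 -1.156 -2.635
vertex -1.653 -2.321 -1.893
endloop
endfacet
facet normal -0.283 -0.809 0.515
outer loop
vertex -1.902 -2.722 -2.659
vertex -1.653 -2.321 -1.893
vertex -2.493 -2.222 -2.199
endloop
endfacet
facet normal 0.282 0.809 -0.516
outer loop
vertex -1.246 -1.156 -2.635
vertex -2.087 -1.058 -2.941
vertex -1.837 -0.656 -2.175
endloop
endfacet
facet normal 0.699 0.194 0.688
outer loop
vertex -1.246 -1.156 -2.635
vertex -1.837 -0.656 -2.175
vertex -1.653 -2.321 -1.893
endloop
endfacet
facet normal 0.700 0.194 0.687
outer loop
vertex -1.653 -2.321 -1.893
vertex -1.837 -0.656 -2.175
vertex -2.243 -1.821 -1.433
endloop
endfacet
facet normal -0.283 -0.809 0.516
outer loop
vertex -1.653 -2.321 -1.893
vertex -2.243 -1.821 -1.433
vertex -2.493 -2.222 -2.199
endloop
endfacet
facet normal -0.973 0.046 0.225
outer loop
vertex -1.855 1.527 3.243
vertex -2.062 2.466 2.157
vertex -2.053 0.69 2.556
endloop
endfacet
facet normal 0.142 -0.648 0.748
outer loop
vertex -0.438 0.614 2.183
vertex -1.855 1.527 3.243
vertex -2.053 0.69 2.556
endloop
endfacet
facet normal -0.973 0.046 0.225
outer loop
vertex -2.053 0.69 2.556
vertex -2.062 2.466 2.157
vertex -2.26 1.629 1.471
endloop
endfacet
facet normal -0.180 -0.761 -0.624
outer loop
vertex -2.26 1.629 1.471
vertex -0.438 0.614 2.183
vertex -2.053 0.69 2.556
endloop
endfacet
facet normal 0.180 0.761 0.624
outer loop
vertex -1.855 1.527 3.243
vertex -0.447 2.39 1.784
vertex -2.062 2.466 2.157
endloop
endfacet
facet normal 0.143 -0.647 0.749
outer loop
vertex -0.24 1.451 2.869
vertex -1.855 1.527 3.243
vertex -0.438 0.614 2.183
endloop
endfacet
facet normal 0.180 0.761 0.624
outer loop
vertex -0.24 1.451 2.869
vertex -0.447 2.39 1.784
vertex -1.855 1.527 3.243
endloop
endfacet
facet normal -0.142 0.647 -0.749
outer loop
vertex -2.062 2.466 2.157
vertex -0.447 2.39 1.784
vertex -2.26 1.629 1.471
endloop
endfacet
facet normal -0.180 -0.761 -0.623
outer loop
vertex -0.645 1.553 1.097
vertex -0.438 0.614 2.183
vertex -2.26 1.629 1.471
endloop
endfacet
facet normal -0.143 0.648 -0.748
outer loop
vertex -2.26 1.629 1.471
vertex -0.447 2.39 1.784
vertex -0.645 1.553 1.097
endloop
endfacet
facet normal 0.973 -0.046 -0.225
outer loop
vertex -0.645 1.553 1.097
vertex -0.24 1.451 2.869
vertex -0.438 0.614 2.183
endloop
endfacet
facet normal 0.973 -0.046 -0.225
outer loop
vertex -0.447 2.39 1.784
vertex -0.24 1.451 2.869
vertex -0.645 1.553 1.097
endloop
endfacet

endsolid


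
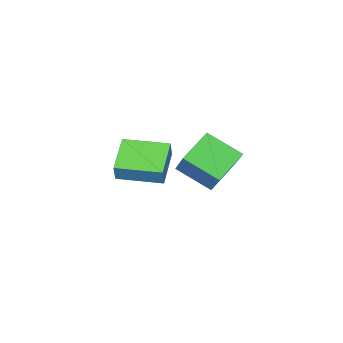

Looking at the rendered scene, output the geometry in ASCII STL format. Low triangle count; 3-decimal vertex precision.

solid 
facet normal -0.619 -0.687 0.380
outer loop
vertex 2.722 2.016 2.916
vertex 1.093 3.465 2.88
vertex 2.471 1.71 1.954
endloop
endfacet
facet normal 0.747 -0.665 0.017
outer loop
vertex 3.667 3.035 1.22
vertex 2.722 2.016 2.916
vertex 2.471 1.71 1.954
endloop
endfacet
facet normal -0.619 -0.687 0.380
outer loop
vertex 2.471 1.71 1.954
vertex 1.093 3.465 2.88
vertex 0.843 3.158 1.918
endloop
endfacet
facet normal -0.241 -0.294 -0.925
outer loop
vertex 0.843 3.158 1.918
vertex 3.667 3.035 1.22
vertex 2.471 1.71 1.954
endloop
endfacet
facet normal 0.241 0.294 0.925
outer loop
vertex 2.722 2.016 2.916
vertex 2.289 4.79 2.146
vertex 1.093 3.465 2.88
endloop
endfacet
facet normal 0.748 -0.664 0.018
outer loop
vertex 3.917 3.342 2.182
vertex 2.722 2.016 2.916
vertex 3.667 3.035 1.22
endloop
endfacet
facet normal 0.241 0.294 0.925
outer loop
vertex 3.917 3.342 2.182
vertex 2.289 4.79 2.146
vertex 2.722 2.016 2.916
endloop
endfacet
facet normal -0.747 0.664 -0.018
outer loop
vertex 1.093 3.465 2.88
vertex 2.289 4.79 2.146
vertex 0.843 3.158 1.918
endloop
endfacet
facet normal -0.241 -0.294 -0.925
outer loop
vertex 2.038 4.484 1.184
vertex 3.667 3.035 1.22
vertex 0.843 3.158 1.918
endloop
endfacet
facet normal -0.747 0.664 -0.016
outer loop
vertex 0.843 3.158 1.918
vertex 2.289 4.79 2.146
vertex 2.038 4.484 1.184
endloop
endfacet
facet normal 0.619 0.687 -0.380
outer loop
vertex 2.038 4.484 1.184
vertex 3.917 3.342 2.182
vertex 3.667 3.035 1.22
endloop
endfacet
facet normal 0.619 0.687 -0.380
outer loop
vertex 2.289 4.79 2.146
vertex 3.917 3.342 2.182
vertex 2.038 4.484 1.184
endloop
endfacet
facet normal -0.504 0.725 -0.470
outer loop
vertex -3.714 1.297 -1.426
vertex -3.328 2.607 0.182
vertex -2.059 1.881 -2.299
endloop
endfacet
facet normal -0.183 -0.621 -0.762
outer loop
vertex -1.012 0.373 -1.322
vertex -3.714 1.297 -1.426
vertex -2.059 1.881 -2.299
endloop
endfacet
facet normal -0.504 0.725 -0.470
outer loop
vertex -2.059 1.881 -2.299
vertex -3.328 2.607 0.182
vertex -1.673 3.191 -0.691
endloop
endfacet
facet normal 0.844 0.298 -0.445
outer loop
vertex -1.673 3.191 -0.691
vertex -1.012 0.373 -1.322
vertex -2.059 1.881 -2.299
endloop
endfacet
facet normal -0.844 -0.298 0.445
outer loop
vertex -3.714 1.297 -1.426
vertex -2.281 1.099 1.159
vertex -3.328 2.607 0.182
endloop
endfacet
facet normal -0.183 -0.621 -0.762
outer loop
vertex -2.667 -0.211 -0.449
vertex -3.714 1.297 -1.426
vertex -1.012 0.373 -1.322
endloop
endfacet
facet normal -0.844 -0.298 0.445
outer loop
vertex -2.667 -0.211 -0.449
vertex -2.281 1.099 1.159
vertex -3.714 1.297 -1.426
endloop
endfacet
facet normal 0.183 0.621 0.762
outer loop
vertex -3.328 2.607 0.182
vertex -2.281 1.099 1.159
vertex -1.673 3.191 -0.691
endloop
endfacet
facet normal 0.844 0.298 -0.445
outer loop
vertex -0.626 1.683 0.286
vertex -1.012 0.373 -1.322
vertex -1.673 3.191 -0.691
endloop
endfacet
facet normal 0.183 0.621 0.762
outer loop
vertex -1.673 3.191 -0.691
vertex -2.281 1.099 1.159
vertex -0.626 1.683 0.286
endloop
endfacet
facet normal 0.504 -0.725 0.470
outer loop
vertex -0.626 1.683 0.286
vertex -2.667 -0.211 -0.449
vertex -1.012 0.373 -1.322
endloop
endfacet
facet normal 0.504 -0.725 0.470
outer loop
vertex -2.281 1.099 1.159
vertex -2.667 -0.211 -0.449
vertex -0.626 1.683 0.286
endloop
endfacet

endsolid
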